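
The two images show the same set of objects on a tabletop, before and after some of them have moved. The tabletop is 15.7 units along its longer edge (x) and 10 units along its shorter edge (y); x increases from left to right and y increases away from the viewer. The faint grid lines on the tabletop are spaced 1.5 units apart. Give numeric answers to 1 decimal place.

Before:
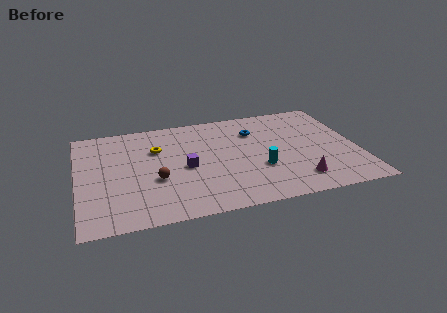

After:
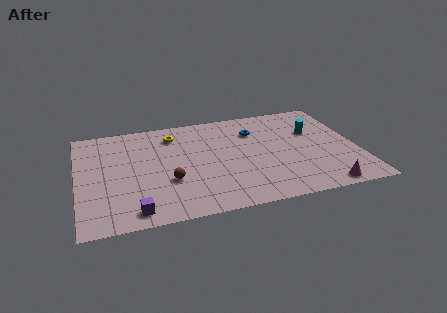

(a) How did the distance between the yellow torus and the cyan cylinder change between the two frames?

+1.5

The distance was about 6.5 in the first image and 8.0 in the second, so they moved 1.5 units further apart.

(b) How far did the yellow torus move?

1.6

The yellow torus moved from about (4.5, 6.8) to (5.5, 8.0), a distance of √(1.0² + 1.2²) ≈ 1.6.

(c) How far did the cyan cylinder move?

4.5

The cyan cylinder moved from about (10.1, 3.5) to (13.4, 6.5), a distance of √(3.3² + 3.0²) ≈ 4.5.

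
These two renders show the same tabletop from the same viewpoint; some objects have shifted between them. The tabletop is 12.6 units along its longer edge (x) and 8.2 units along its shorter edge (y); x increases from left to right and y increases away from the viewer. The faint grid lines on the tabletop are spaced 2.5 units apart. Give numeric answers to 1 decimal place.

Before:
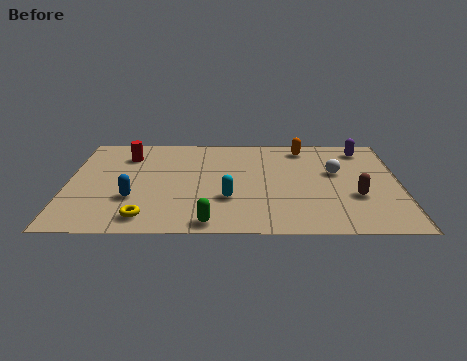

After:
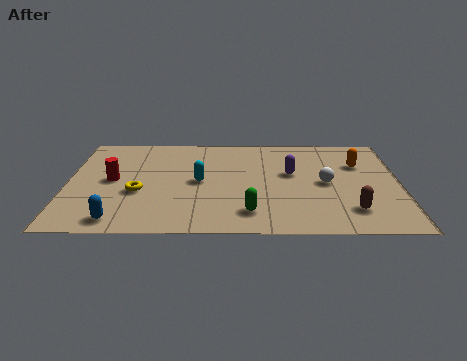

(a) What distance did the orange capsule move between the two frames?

2.5

From (9.0, 7.0) to (11.1, 5.6), the orange capsule covered √(2.1² + 1.4²) ≈ 2.5 units.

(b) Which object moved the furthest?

the purple capsule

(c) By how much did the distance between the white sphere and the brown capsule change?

+0.3

Before: roughly 2.1 units apart; after: 2.4. That's 0.3 units further apart.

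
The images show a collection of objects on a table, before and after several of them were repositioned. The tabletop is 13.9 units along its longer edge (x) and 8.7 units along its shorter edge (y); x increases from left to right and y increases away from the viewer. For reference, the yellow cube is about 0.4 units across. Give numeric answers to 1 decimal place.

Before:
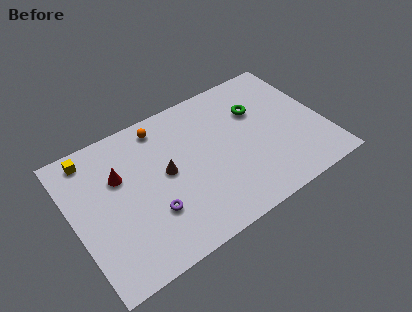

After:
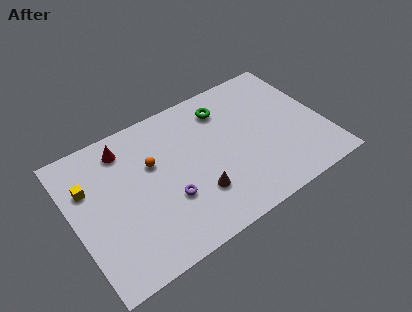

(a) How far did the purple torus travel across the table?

1.0

The purple torus moved from about (4.0, 2.7) to (5.0, 3.0), a distance of √(1.0² + 0.3²) ≈ 1.0.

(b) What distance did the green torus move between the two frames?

2.0

The green torus moved from about (10.5, 5.9) to (8.8, 6.9), a distance of √(1.7² + 1.0²) ≈ 2.0.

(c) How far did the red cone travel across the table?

1.6

The red cone moved from about (2.7, 5.7) to (3.2, 7.2), a distance of √(0.5² + 1.5²) ≈ 1.6.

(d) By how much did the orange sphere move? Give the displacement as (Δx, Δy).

(-0.8, -2.0)

From the two frames, the orange sphere sits at roughly (5.3, 7.5) before and (4.5, 5.5) after.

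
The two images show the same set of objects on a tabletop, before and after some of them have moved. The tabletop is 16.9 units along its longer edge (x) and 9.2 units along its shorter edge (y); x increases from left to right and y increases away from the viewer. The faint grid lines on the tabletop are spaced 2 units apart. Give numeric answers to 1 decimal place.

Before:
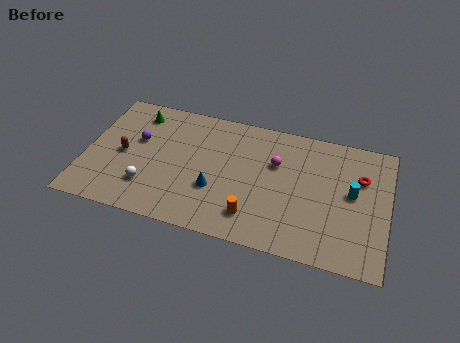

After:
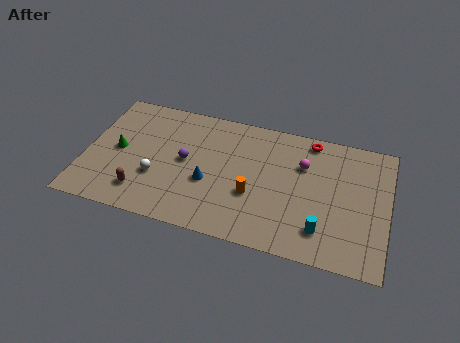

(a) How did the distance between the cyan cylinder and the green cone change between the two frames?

-0.7

Before: roughly 12.6 units apart; after: 11.9. That's 0.7 units closer together.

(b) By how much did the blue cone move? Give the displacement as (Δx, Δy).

(-0.4, 0.4)

The blue cone started near (7.4, 3.2) and ended near (7.0, 3.6).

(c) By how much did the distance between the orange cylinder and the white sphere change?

-0.5

They were about 5.9 units apart before and 5.4 after — 0.5 units closer together.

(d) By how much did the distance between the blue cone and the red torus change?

-1.4

Before: roughly 8.5 units apart; after: 7.1. That's 1.4 units closer together.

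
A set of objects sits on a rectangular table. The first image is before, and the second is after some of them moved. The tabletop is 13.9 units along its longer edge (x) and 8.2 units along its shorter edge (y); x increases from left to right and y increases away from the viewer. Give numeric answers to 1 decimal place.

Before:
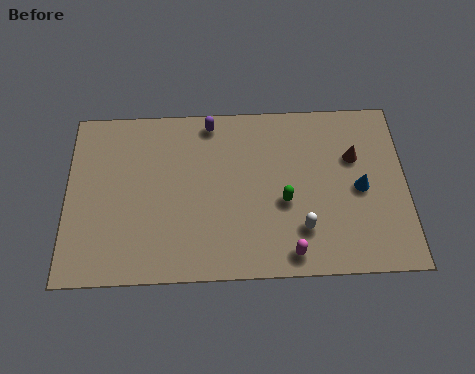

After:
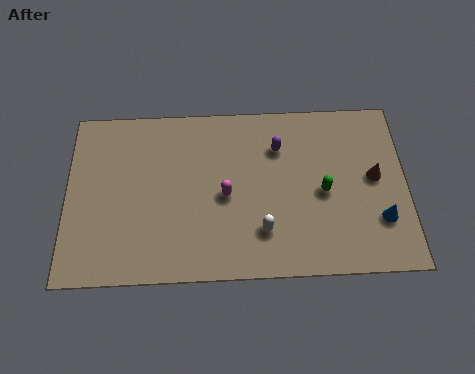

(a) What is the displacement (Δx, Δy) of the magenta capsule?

(-2.6, 2.8)

The magenta capsule was at about (9.1, 1.0) and moved to about (6.5, 3.8).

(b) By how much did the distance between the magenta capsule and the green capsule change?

+1.6

The distance was about 2.4 in the first image and 4.0 in the second, so they moved 1.6 units further apart.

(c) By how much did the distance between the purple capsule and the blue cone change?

-1.5

They were about 7.0 units apart before and 5.5 after — 1.5 units closer together.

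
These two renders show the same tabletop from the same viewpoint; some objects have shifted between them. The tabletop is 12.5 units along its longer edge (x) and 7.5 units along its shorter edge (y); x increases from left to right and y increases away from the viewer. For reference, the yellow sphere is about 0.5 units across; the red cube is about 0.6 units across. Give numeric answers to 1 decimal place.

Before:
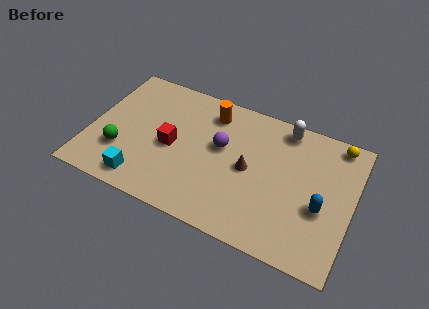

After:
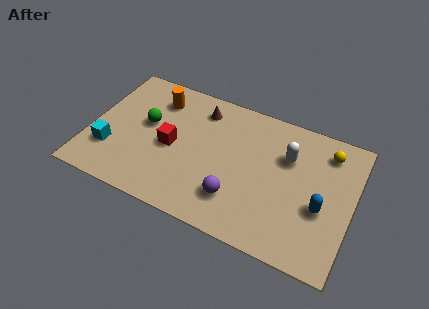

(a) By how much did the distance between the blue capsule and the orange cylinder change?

+2.3

Before: roughly 6.4 units apart; after: 8.7. That's 2.3 units further apart.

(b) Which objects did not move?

the blue capsule and the red cube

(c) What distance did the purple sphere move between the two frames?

2.7

The purple sphere was near (6.2, 4.4) before and (7.2, 1.9) after, so it travelled √(1.0² + 2.5²) ≈ 2.7 units.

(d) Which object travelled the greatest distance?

the brown cone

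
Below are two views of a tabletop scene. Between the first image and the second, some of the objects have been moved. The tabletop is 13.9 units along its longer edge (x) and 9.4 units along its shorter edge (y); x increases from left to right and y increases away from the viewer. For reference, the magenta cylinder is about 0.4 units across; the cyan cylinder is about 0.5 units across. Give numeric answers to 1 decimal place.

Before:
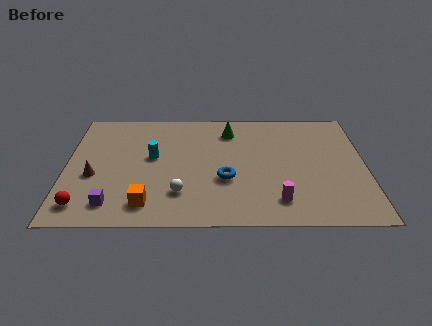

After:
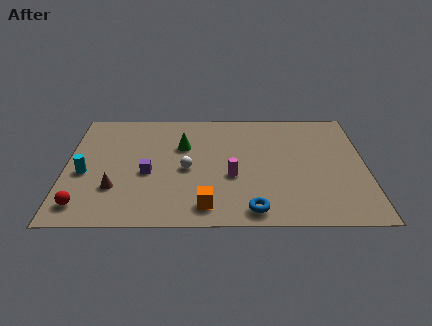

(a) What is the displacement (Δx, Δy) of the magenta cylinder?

(-2.1, 1.9)

The magenta cylinder started near (9.8, 1.8) and ended near (7.7, 3.7).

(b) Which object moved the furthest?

the cyan cylinder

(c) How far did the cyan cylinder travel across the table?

3.4

The cyan cylinder was near (4.0, 5.3) before and (0.9, 4.0) after, so it travelled √(3.1² + 1.3²) ≈ 3.4 units.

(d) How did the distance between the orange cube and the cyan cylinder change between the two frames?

+2.5

The distance was about 3.7 in the first image and 6.2 in the second, so they moved 2.5 units further apart.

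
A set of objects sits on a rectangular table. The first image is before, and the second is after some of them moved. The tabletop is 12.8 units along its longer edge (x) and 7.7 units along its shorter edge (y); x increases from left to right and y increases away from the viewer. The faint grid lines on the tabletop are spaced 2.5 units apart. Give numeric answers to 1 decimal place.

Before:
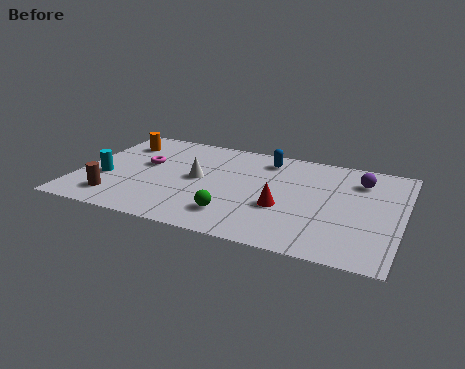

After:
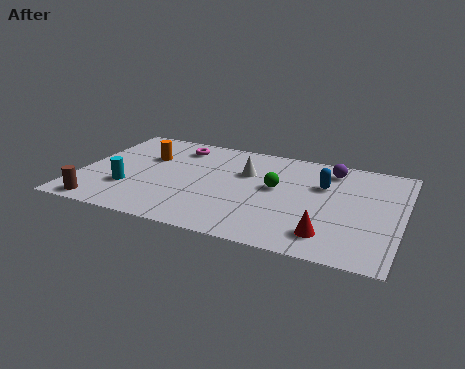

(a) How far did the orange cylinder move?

1.4

The orange cylinder moved from about (1.3, 5.9) to (2.5, 5.1), a distance of √(1.2² + 0.8²) ≈ 1.4.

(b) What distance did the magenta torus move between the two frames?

2.1

From (2.5, 4.5) to (3.6, 6.3), the magenta torus covered √(1.1² + 1.8²) ≈ 2.1 units.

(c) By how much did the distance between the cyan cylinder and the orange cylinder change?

-0.3

The distance was about 3.0 in the first image and 2.7 in the second, so they moved 0.3 units closer together.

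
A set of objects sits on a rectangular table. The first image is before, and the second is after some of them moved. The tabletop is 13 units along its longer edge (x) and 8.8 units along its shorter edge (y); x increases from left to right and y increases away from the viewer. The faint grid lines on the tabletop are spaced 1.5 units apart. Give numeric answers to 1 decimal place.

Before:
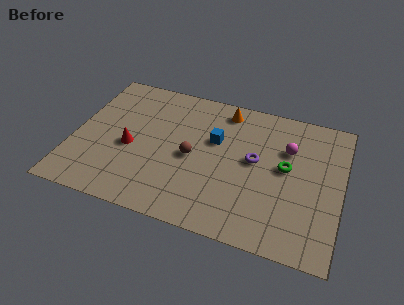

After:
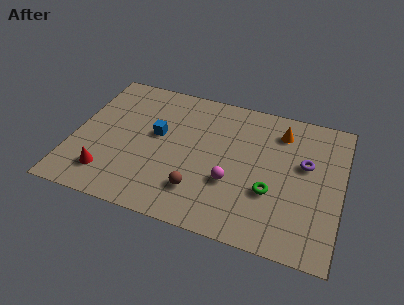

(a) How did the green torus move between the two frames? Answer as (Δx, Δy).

(-0.6, -1.7)

From the two frames, the green torus sits at roughly (10.3, 4.8) before and (9.7, 3.1) after.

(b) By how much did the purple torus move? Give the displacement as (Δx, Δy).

(2.4, 0.5)

The purple torus started near (8.8, 4.8) and ended near (11.2, 5.3).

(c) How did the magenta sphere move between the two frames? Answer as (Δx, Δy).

(-2.5, -2.9)

The magenta sphere started near (10.3, 6.0) and ended near (7.8, 3.1).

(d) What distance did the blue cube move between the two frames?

2.8

From (6.8, 5.5) to (4.0, 5.0), the blue cube covered √(2.8² + 0.5²) ≈ 2.8 units.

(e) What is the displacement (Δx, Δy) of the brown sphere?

(0.5, -2.0)

From the two frames, the brown sphere sits at roughly (5.8, 4.1) before and (6.3, 2.1) after.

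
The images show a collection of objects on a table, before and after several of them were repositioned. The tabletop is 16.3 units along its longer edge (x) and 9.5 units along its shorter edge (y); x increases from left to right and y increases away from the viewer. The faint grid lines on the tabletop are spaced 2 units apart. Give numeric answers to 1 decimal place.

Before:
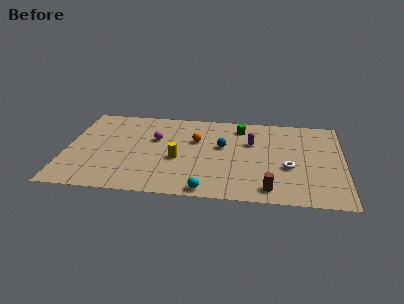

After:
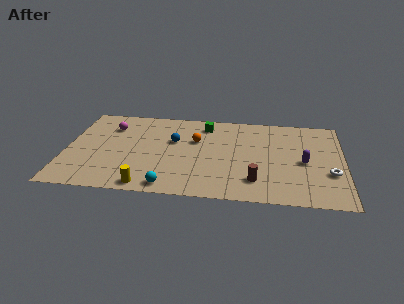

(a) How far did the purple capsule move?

3.6

The purple capsule was near (10.9, 6.2) before and (14.0, 4.4) after, so it travelled √(3.1² + 1.8²) ≈ 3.6 units.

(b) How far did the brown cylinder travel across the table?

1.1

The brown cylinder moved from about (12.0, 1.3) to (11.2, 2.1), a distance of √(0.8² + 0.8²) ≈ 1.1.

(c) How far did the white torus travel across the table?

2.4

The white torus moved from about (13.1, 3.7) to (15.5, 3.3), a distance of √(2.4² + 0.4²) ≈ 2.4.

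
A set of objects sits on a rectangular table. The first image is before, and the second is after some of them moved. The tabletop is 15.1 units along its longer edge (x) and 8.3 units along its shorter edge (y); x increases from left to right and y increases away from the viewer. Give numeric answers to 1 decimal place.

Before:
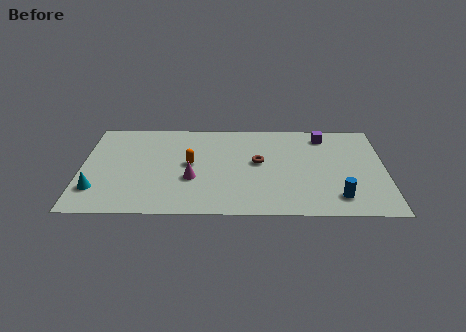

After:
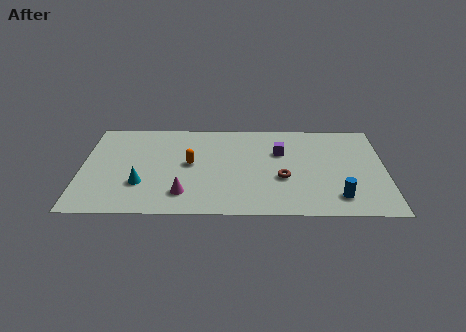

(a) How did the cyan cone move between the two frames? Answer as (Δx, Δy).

(2.2, 0.5)

The cyan cone started near (0.8, 2.1) and ended near (3.0, 2.6).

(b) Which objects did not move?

the blue cylinder and the orange capsule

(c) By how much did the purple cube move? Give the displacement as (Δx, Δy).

(-2.2, -1.5)

From the two frames, the purple cube sits at roughly (12.1, 7.0) before and (9.9, 5.5) after.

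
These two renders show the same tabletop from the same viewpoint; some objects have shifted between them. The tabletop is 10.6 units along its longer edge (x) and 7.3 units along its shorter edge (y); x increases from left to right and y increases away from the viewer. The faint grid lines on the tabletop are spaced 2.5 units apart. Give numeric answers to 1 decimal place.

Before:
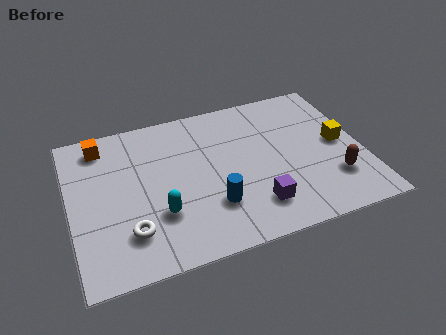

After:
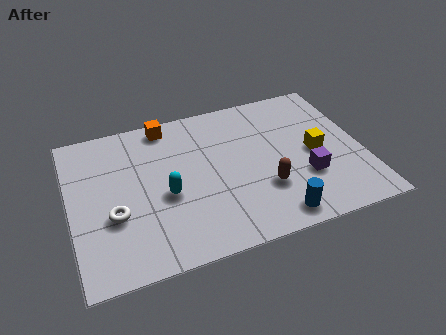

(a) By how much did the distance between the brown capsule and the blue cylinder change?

-3.0

They were about 4.4 units apart before and 1.4 after — 3.0 units closer together.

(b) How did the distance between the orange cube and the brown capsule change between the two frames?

-3.8

The distance was about 9.1 in the first image and 5.3 in the second, so they moved 3.8 units closer together.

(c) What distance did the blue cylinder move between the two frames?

2.4

The blue cylinder was near (5.0, 2.1) before and (7.1, 0.9) after, so it travelled √(2.1² + 1.2²) ≈ 2.4 units.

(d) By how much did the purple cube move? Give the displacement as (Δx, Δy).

(1.9, 0.8)

The purple cube was at about (6.5, 1.6) and moved to about (8.4, 2.4).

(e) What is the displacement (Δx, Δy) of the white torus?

(-0.5, 0.9)

The white torus was at about (2.0, 1.8) and moved to about (1.5, 2.7).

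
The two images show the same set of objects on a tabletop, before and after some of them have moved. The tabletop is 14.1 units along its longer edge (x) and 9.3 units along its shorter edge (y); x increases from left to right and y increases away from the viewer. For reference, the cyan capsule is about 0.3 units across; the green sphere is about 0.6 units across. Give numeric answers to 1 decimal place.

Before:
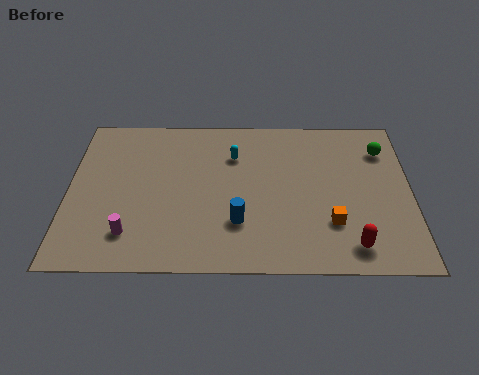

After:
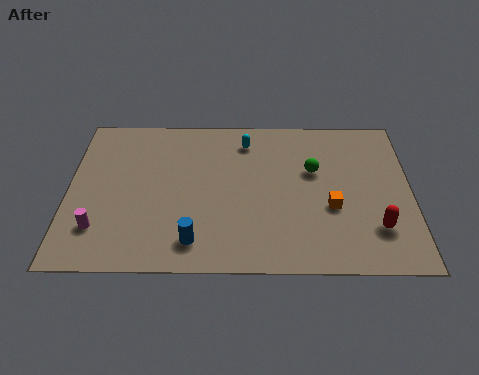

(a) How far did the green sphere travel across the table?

3.2

The green sphere moved from about (13.0, 7.1) to (10.1, 5.8), a distance of √(2.9² + 1.3²) ≈ 3.2.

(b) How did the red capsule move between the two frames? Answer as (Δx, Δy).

(1.0, 1.0)

The red capsule started near (11.6, 1.4) and ended near (12.6, 2.4).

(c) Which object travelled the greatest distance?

the green sphere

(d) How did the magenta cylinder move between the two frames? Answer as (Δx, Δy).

(-1.3, 0.3)

The magenta cylinder was at about (2.6, 2.0) and moved to about (1.3, 2.3).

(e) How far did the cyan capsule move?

1.0

From (6.8, 6.7) to (7.3, 7.6), the cyan capsule covered √(0.5² + 0.9²) ≈ 1.0 units.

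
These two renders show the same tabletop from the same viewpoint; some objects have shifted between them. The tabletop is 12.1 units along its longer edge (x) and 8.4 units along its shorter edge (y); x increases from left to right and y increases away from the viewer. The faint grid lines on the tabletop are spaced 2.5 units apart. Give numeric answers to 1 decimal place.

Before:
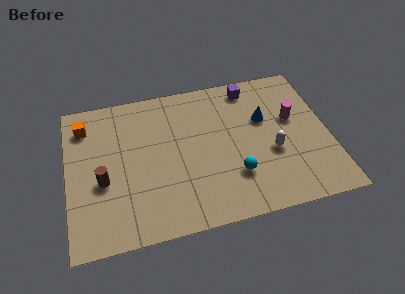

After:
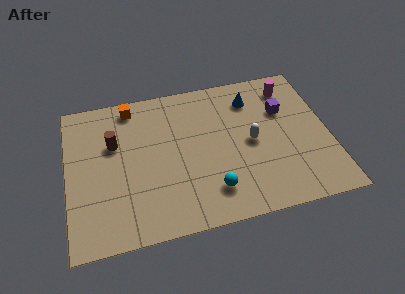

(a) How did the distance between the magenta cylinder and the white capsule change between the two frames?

+1.4

Before: roughly 2.0 units apart; after: 3.4. That's 1.4 units further apart.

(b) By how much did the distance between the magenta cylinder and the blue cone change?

+0.5

Before: roughly 1.3 units apart; after: 1.8. That's 0.5 units further apart.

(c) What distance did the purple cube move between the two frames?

2.2

The purple cube moved from about (8.7, 7.3) to (10.1, 5.6), a distance of √(1.4² + 1.7²) ≈ 2.2.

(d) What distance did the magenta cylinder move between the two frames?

1.9

From (10.5, 5.0) to (10.5, 6.9), the magenta cylinder covered √(0.0² + 1.9²) ≈ 1.9 units.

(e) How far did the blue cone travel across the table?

1.4

The blue cone moved from about (9.2, 5.3) to (8.7, 6.6), a distance of √(0.5² + 1.3²) ≈ 1.4.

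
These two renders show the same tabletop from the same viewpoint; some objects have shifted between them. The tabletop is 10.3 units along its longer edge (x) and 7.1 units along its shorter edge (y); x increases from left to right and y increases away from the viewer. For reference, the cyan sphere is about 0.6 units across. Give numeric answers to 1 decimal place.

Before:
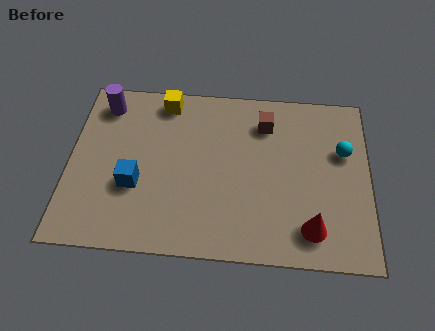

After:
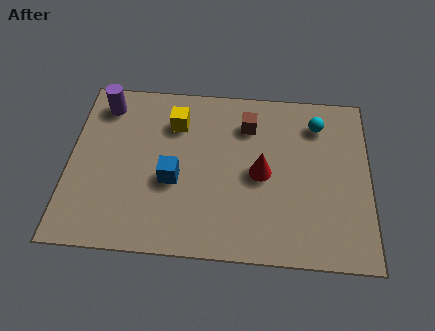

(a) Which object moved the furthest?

the red cone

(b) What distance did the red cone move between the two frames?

2.7

The red cone was near (8.3, 1.3) before and (6.6, 3.4) after, so it travelled √(1.7² + 2.1²) ≈ 2.7 units.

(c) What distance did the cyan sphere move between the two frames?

1.4

The cyan sphere moved from about (9.4, 4.5) to (8.5, 5.6), a distance of √(0.9² + 1.1²) ≈ 1.4.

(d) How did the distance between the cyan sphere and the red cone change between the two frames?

-0.5

The distance was about 3.4 in the first image and 2.9 in the second, so they moved 0.5 units closer together.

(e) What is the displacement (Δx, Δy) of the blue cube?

(1.3, 0.3)

From the two frames, the blue cube sits at roughly (2.3, 2.6) before and (3.6, 2.9) after.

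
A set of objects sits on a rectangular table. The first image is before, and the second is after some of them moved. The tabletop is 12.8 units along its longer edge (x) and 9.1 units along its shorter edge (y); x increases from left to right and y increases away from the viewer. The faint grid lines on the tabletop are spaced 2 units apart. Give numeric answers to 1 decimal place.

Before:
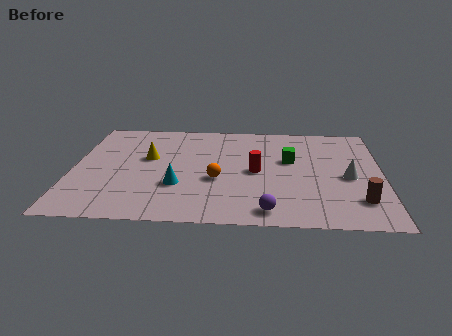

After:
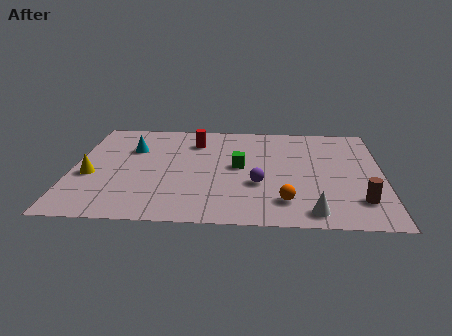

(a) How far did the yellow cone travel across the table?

2.9

The yellow cone moved from about (3.1, 5.4) to (0.8, 3.7), a distance of √(2.3² + 1.7²) ≈ 2.9.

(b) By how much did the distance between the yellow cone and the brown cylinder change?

+1.8

The distance was about 9.3 in the first image and 11.1 in the second, so they moved 1.8 units further apart.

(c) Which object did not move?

the brown cylinder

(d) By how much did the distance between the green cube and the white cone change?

+2.0

The distance was about 2.8 in the first image and 4.8 in the second, so they moved 2.0 units further apart.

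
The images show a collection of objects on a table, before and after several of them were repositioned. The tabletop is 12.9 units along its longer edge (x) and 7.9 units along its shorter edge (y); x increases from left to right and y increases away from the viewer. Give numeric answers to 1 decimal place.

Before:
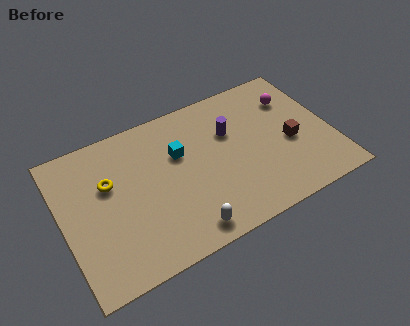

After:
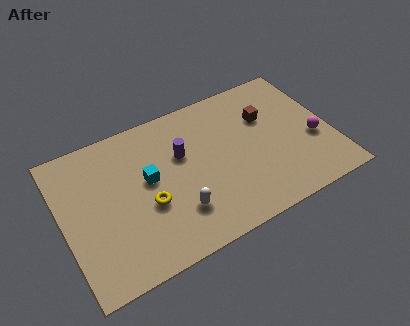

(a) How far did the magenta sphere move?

2.8

From (11.4, 5.8) to (12.0, 3.1), the magenta sphere covered √(0.6² + 2.7²) ≈ 2.8 units.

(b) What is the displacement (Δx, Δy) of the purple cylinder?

(-2.4, -0.2)

From the two frames, the purple cylinder sits at roughly (8.2, 5.2) before and (5.8, 5.0) after.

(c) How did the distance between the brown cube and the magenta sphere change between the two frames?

+0.5

The distance was about 2.5 in the first image and 3.0 in the second, so they moved 0.5 units further apart.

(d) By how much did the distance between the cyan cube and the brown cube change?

+0.5

The distance was about 5.5 in the first image and 6.0 in the second, so they moved 0.5 units further apart.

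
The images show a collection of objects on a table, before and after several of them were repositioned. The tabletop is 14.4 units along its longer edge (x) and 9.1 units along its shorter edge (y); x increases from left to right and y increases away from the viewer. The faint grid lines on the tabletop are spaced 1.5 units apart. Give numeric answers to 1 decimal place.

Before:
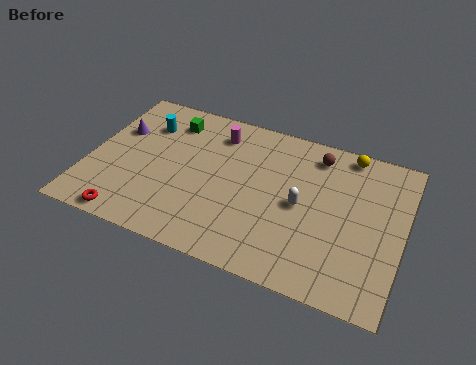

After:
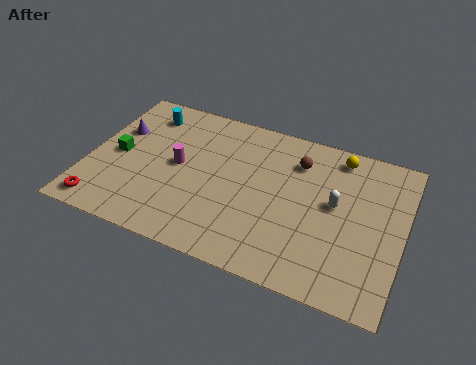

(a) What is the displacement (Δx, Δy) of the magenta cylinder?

(-1.5, -2.6)

The magenta cylinder started near (5.6, 7.3) and ended near (4.1, 4.7).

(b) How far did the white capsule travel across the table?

1.6

The white capsule moved from about (9.8, 4.4) to (11.3, 5.0), a distance of √(1.5² + 0.6²) ≈ 1.6.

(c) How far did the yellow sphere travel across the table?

0.5

The yellow sphere moved from about (11.6, 8.2) to (11.2, 7.9), a distance of √(0.4² + 0.3²) ≈ 0.5.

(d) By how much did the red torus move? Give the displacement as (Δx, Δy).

(-1.3, 0.3)

The red torus started near (2.3, 0.8) and ended near (1.0, 1.1).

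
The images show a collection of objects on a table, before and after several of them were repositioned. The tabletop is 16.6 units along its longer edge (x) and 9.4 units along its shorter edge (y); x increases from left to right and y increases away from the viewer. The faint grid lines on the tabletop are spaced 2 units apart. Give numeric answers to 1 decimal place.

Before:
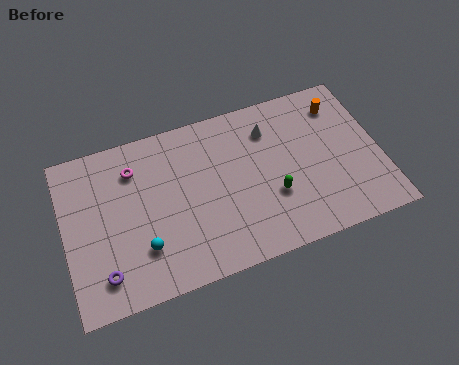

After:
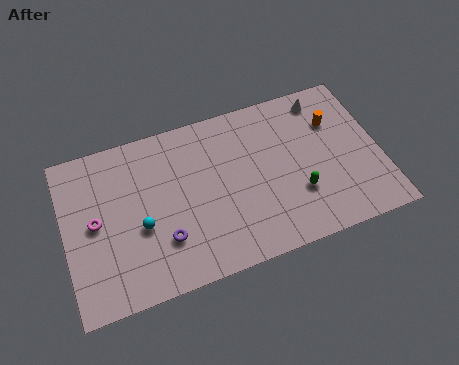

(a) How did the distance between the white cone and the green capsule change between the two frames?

+1.5

Before: roughly 3.9 units apart; after: 5.4. That's 1.5 units further apart.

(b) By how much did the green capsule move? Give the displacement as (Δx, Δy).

(1.3, -0.3)

The green capsule was at about (10.8, 3.3) and moved to about (12.1, 3.0).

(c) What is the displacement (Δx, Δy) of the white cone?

(3.0, 0.9)

The white cone started near (11.0, 7.2) and ended near (14.0, 8.1).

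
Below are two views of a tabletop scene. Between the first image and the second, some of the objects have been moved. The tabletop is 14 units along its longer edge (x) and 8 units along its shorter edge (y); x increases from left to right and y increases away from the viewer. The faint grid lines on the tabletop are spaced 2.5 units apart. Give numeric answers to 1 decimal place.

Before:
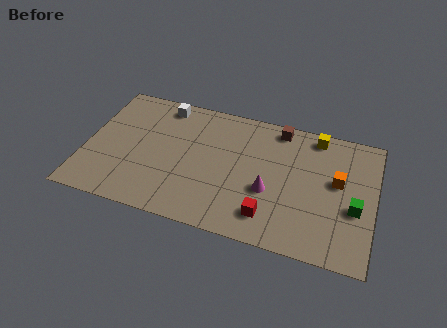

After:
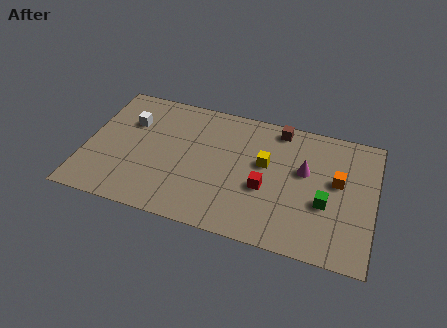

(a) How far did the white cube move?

2.1

The white cube moved from about (3.5, 7.0) to (2.0, 5.5), a distance of √(1.5² + 1.5²) ≈ 2.1.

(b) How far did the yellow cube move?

3.3

From (11.0, 7.1) to (8.7, 4.7), the yellow cube covered √(2.3² + 2.4²) ≈ 3.3 units.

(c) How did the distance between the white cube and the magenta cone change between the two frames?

+1.9

Before: roughly 6.7 units apart; after: 8.6. That's 1.9 units further apart.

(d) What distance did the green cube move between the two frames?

1.4

The green cube moved from about (13.1, 3.2) to (11.7, 3.1), a distance of √(1.4² + 0.1²) ≈ 1.4.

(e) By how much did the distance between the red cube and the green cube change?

-1.4

Before: roughly 4.3 units apart; after: 2.9. That's 1.4 units closer together.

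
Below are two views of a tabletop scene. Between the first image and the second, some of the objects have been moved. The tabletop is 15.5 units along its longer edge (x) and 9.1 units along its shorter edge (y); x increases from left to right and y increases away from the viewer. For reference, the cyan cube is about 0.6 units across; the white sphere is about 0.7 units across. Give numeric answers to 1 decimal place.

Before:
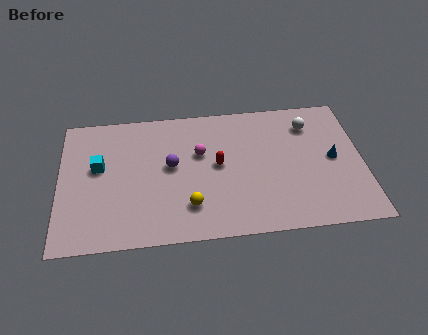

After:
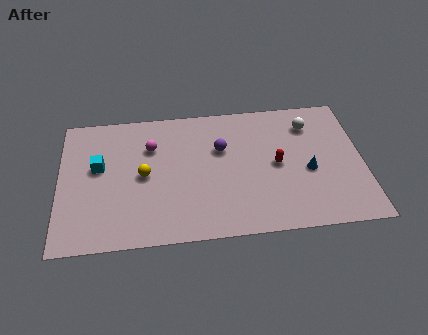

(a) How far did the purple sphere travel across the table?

2.8

From (5.7, 5.0) to (8.3, 5.9), the purple sphere covered √(2.6² + 0.9²) ≈ 2.8 units.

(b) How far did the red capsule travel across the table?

3.0

The red capsule was near (8.1, 4.8) before and (11.1, 4.5) after, so it travelled √(3.0² + 0.3²) ≈ 3.0 units.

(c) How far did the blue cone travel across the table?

1.5

The blue cone moved from about (14.0, 4.6) to (12.7, 3.9), a distance of √(1.3² + 0.7²) ≈ 1.5.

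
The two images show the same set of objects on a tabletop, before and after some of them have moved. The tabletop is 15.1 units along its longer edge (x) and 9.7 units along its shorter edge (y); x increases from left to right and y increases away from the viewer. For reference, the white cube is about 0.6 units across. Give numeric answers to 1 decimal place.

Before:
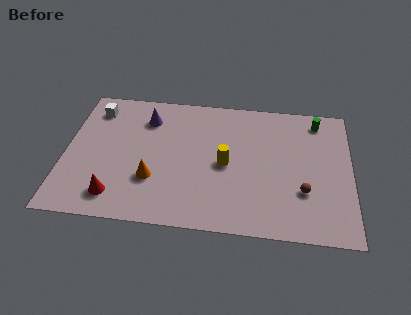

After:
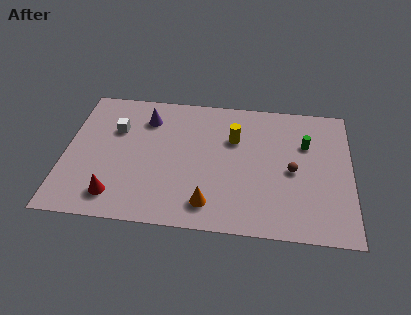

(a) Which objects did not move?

the purple cone and the red cone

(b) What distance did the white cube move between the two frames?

1.8

From (1.4, 7.9) to (2.6, 6.5), the white cube covered √(1.2² + 1.4²) ≈ 1.8 units.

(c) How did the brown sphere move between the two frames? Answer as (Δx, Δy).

(-0.6, 1.4)

The brown sphere was at about (12.6, 3.1) and moved to about (12.0, 4.5).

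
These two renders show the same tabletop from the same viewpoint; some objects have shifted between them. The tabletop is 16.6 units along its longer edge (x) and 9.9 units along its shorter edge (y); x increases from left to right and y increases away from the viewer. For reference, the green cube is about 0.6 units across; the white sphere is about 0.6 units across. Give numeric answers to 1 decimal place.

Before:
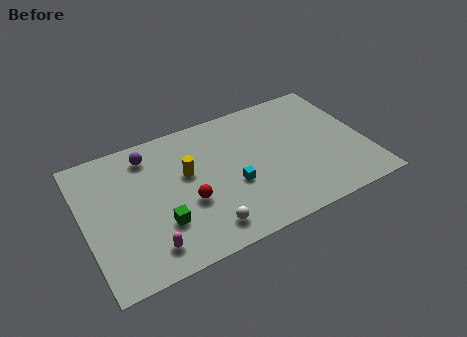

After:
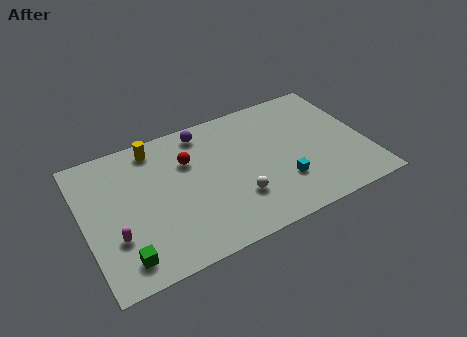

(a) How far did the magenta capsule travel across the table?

2.3

The magenta capsule moved from about (3.3, 1.7) to (1.6, 3.2), a distance of √(1.7² + 1.5²) ≈ 2.3.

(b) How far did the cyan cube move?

3.0

The cyan cube moved from about (8.6, 3.9) to (11.4, 2.9), a distance of √(2.8² + 1.0²) ≈ 3.0.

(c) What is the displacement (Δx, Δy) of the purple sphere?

(3.3, 0.4)

The purple sphere was at about (4.1, 8.2) and moved to about (7.4, 8.6).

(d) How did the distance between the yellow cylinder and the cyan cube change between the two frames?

+5.7

The distance was about 3.2 in the first image and 8.9 in the second, so they moved 5.7 units further apart.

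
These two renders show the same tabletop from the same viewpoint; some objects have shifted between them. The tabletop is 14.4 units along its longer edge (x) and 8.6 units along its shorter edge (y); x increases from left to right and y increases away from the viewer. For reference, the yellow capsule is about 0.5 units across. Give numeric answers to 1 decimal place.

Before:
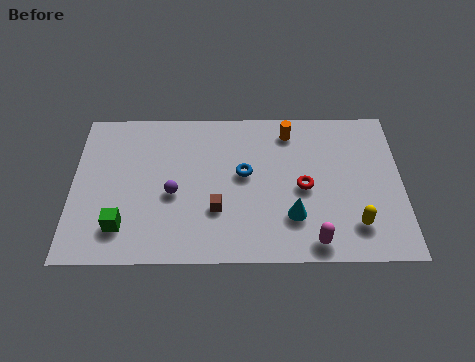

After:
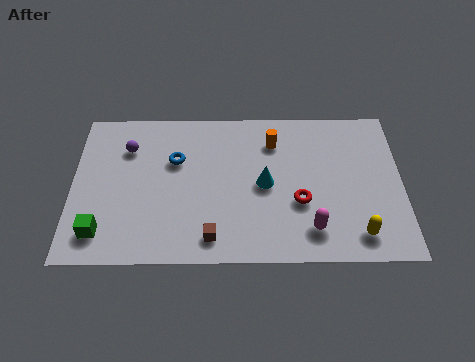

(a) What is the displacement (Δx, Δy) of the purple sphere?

(-2.0, 2.6)

The purple sphere was at about (4.4, 3.7) and moved to about (2.4, 6.3).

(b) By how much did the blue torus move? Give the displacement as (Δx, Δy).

(-3.0, 0.8)

From the two frames, the blue torus sits at roughly (7.5, 4.8) before and (4.5, 5.6) after.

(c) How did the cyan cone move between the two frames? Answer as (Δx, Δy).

(-1.2, 1.8)

The cyan cone started near (9.6, 2.4) and ended near (8.4, 4.2).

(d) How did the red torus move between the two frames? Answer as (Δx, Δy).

(-0.2, -0.8)

The red torus started near (10.1, 4.0) and ended near (9.9, 3.2).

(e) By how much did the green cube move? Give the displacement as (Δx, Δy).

(-0.9, -0.3)

From the two frames, the green cube sits at roughly (2.2, 1.9) before and (1.3, 1.6) after.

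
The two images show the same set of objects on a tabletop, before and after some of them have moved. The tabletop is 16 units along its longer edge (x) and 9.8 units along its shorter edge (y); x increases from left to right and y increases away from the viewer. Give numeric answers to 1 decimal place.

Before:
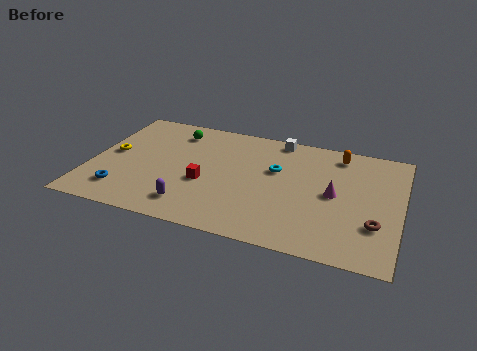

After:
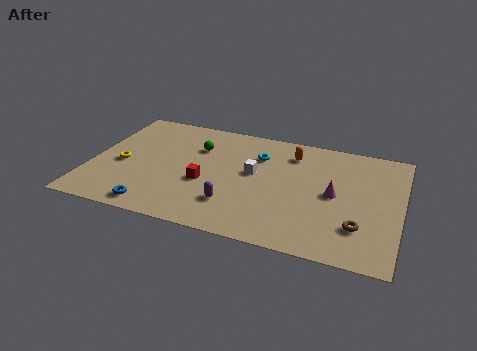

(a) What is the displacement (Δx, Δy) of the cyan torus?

(-1.0, 1.0)

The cyan torus was at about (9.5, 6.1) and moved to about (8.5, 7.1).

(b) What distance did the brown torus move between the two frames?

0.9

From (14.8, 3.0) to (14.0, 2.6), the brown torus covered √(0.8² + 0.4²) ≈ 0.9 units.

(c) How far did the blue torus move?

2.0

The blue torus was near (1.9, 2.0) before and (3.7, 1.1) after, so it travelled √(1.8² + 0.9²) ≈ 2.0 units.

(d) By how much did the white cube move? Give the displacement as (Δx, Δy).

(-1.0, -3.4)

The white cube started near (9.4, 8.9) and ended near (8.4, 5.5).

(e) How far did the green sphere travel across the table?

1.7

From (4.0, 8.0) to (5.3, 6.9), the green sphere covered √(1.3² + 1.1²) ≈ 1.7 units.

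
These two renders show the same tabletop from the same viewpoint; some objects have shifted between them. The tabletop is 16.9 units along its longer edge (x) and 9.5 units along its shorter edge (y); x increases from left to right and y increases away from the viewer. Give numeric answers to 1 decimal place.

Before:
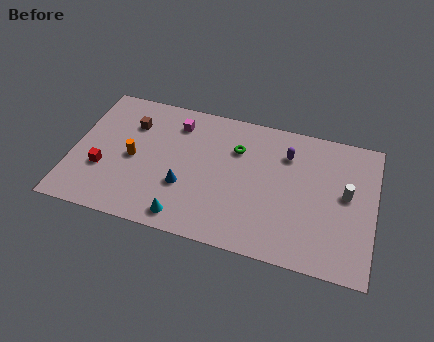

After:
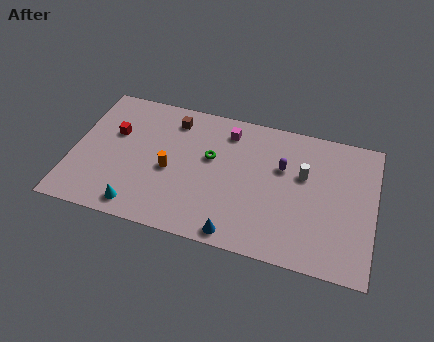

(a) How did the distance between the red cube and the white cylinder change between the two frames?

-2.9

The distance was about 13.6 in the first image and 10.7 in the second, so they moved 2.9 units closer together.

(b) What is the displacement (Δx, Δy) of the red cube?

(0.4, 2.7)

The red cube was at about (1.8, 3.3) and moved to about (2.2, 6.0).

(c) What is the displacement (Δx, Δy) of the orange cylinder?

(2.1, -0.3)

The orange cylinder was at about (3.4, 4.5) and moved to about (5.5, 4.2).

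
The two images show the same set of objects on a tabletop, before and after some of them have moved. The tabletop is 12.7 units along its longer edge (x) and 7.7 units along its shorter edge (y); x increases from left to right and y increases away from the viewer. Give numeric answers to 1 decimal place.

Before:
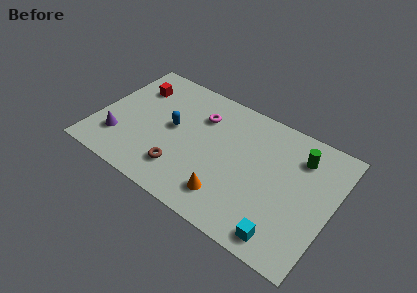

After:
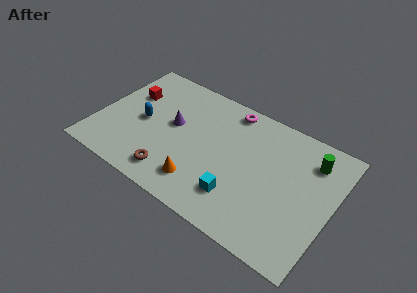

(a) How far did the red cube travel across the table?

0.6

The red cube was near (1.6, 5.7) before and (1.4, 5.1) after, so it travelled √(0.2² + 0.6²) ≈ 0.6 units.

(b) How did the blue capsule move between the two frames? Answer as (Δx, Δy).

(-1.6, -0.4)

From the two frames, the blue capsule sits at roughly (4.0, 4.1) before and (2.4, 3.7) after.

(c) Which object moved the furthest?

the purple cone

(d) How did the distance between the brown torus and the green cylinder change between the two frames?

+1.2

The distance was about 7.1 in the first image and 8.3 in the second, so they moved 1.2 units further apart.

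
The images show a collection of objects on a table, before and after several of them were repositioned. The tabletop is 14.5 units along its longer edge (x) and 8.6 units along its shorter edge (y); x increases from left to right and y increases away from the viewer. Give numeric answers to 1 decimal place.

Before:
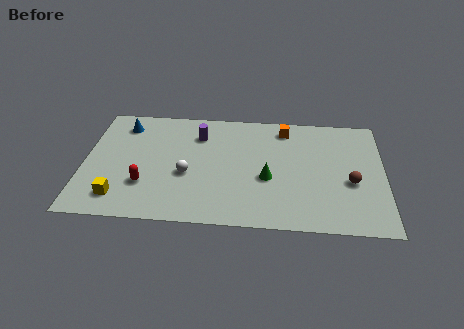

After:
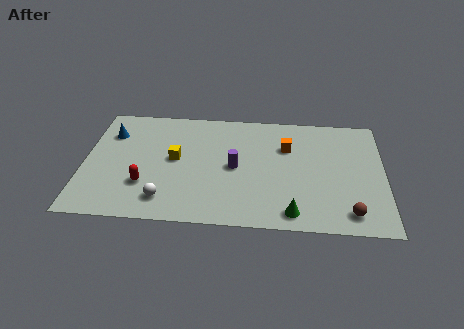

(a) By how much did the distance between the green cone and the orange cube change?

+0.9

They were about 3.9 units apart before and 4.8 after — 0.9 units further apart.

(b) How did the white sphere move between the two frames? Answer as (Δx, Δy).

(-1.0, -1.9)

From the two frames, the white sphere sits at roughly (5.0, 3.5) before and (4.0, 1.6) after.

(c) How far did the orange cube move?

1.4

The orange cube was near (9.7, 7.3) before and (9.8, 5.9) after, so it travelled √(0.1² + 1.4²) ≈ 1.4 units.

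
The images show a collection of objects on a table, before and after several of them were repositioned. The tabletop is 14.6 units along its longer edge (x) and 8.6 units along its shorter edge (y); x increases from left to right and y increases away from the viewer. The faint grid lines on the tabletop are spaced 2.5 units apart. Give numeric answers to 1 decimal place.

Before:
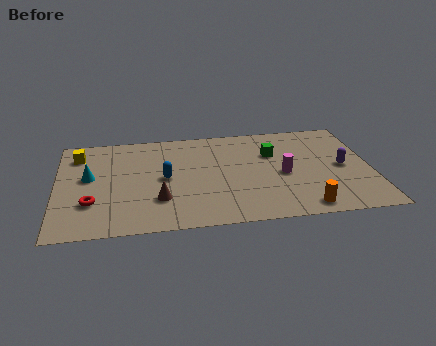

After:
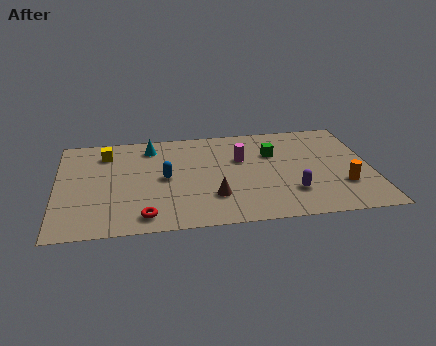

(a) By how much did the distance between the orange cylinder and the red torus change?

-0.5

Before: roughly 9.8 units apart; after: 9.3. That's 0.5 units closer together.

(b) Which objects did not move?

the green cube and the blue capsule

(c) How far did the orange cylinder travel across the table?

2.5

From (11.3, 1.0) to (13.2, 2.6), the orange cylinder covered √(1.9² + 1.6²) ≈ 2.5 units.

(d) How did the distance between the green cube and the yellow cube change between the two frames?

-1.3

Before: roughly 9.2 units apart; after: 7.9. That's 1.3 units closer together.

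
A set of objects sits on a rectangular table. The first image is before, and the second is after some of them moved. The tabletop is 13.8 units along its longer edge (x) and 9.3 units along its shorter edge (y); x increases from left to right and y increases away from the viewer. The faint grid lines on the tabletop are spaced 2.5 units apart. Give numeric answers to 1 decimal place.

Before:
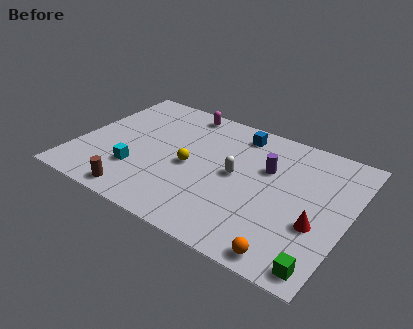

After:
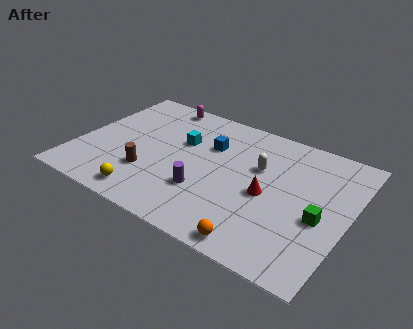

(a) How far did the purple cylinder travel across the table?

4.1

The purple cylinder moved from about (9.5, 6.0) to (6.8, 2.9), a distance of √(2.7² + 3.1²) ≈ 4.1.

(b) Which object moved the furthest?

the purple cylinder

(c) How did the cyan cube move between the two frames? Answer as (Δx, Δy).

(1.8, 3.2)

The cyan cube was at about (3.3, 2.7) and moved to about (5.1, 5.9).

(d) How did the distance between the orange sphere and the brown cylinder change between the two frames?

-1.4

The distance was about 7.7 in the first image and 6.3 in the second, so they moved 1.4 units closer together.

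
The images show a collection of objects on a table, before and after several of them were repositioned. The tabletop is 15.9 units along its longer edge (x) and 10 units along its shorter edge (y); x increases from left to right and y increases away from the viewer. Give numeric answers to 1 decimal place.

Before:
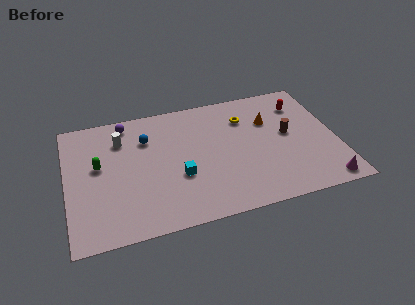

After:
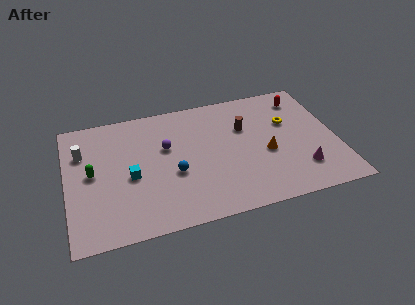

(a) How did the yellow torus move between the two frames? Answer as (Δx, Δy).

(2.5, -1.0)

From the two frames, the yellow torus sits at roughly (10.7, 7.4) before and (13.2, 6.4) after.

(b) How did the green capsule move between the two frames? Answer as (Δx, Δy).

(-0.4, -0.5)

From the two frames, the green capsule sits at roughly (1.9, 5.7) before and (1.5, 5.2) after.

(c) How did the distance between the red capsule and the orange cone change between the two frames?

+2.5

They were about 2.2 units apart before and 4.7 after — 2.5 units further apart.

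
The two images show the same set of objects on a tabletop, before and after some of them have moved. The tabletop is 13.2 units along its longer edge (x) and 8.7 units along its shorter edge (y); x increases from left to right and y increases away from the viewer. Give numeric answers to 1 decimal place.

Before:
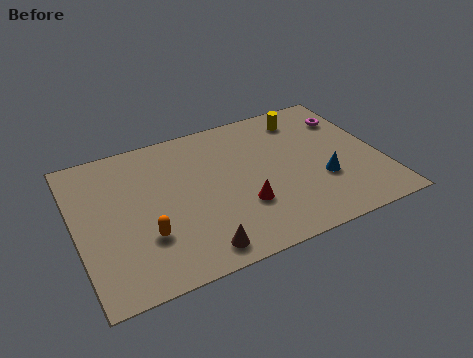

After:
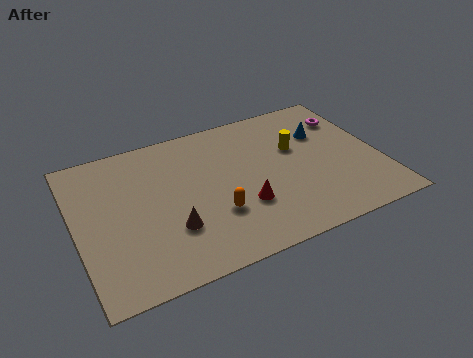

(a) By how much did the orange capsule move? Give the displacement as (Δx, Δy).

(3.0, 0.1)

The orange capsule started near (2.8, 2.7) and ended near (5.8, 2.8).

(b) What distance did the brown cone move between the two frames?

1.8

The brown cone moved from about (4.8, 1.1) to (3.9, 2.7), a distance of √(0.9² + 1.6²) ≈ 1.8.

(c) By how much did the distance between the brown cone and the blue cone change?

+1.8

Before: roughly 6.0 units apart; after: 7.8. That's 1.8 units further apart.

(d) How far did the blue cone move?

2.9

The blue cone was near (10.5, 3.0) before and (11.0, 5.9) after, so it travelled √(0.5² + 2.9²) ≈ 2.9 units.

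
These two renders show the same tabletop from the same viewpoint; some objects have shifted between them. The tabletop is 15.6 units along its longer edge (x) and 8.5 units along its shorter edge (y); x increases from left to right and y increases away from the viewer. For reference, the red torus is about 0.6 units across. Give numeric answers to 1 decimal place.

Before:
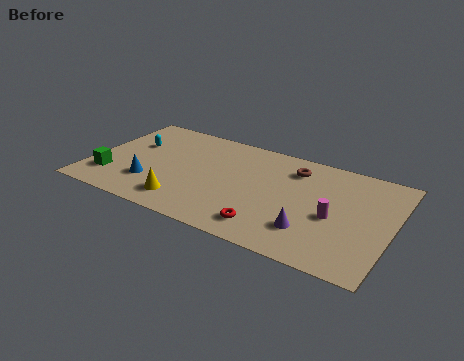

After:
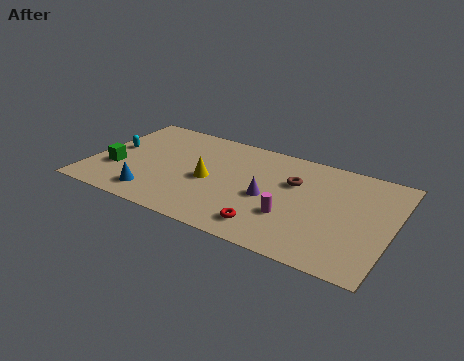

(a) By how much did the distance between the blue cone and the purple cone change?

-2.3

The distance was about 8.4 in the first image and 6.1 in the second, so they moved 2.3 units closer together.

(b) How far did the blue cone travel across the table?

0.9

The blue cone moved from about (3.3, 2.4) to (3.6, 1.5), a distance of √(0.3² + 0.9²) ≈ 0.9.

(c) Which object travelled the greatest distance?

the purple cone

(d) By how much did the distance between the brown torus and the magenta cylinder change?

-1.0

They were about 3.8 units apart before and 2.8 after — 1.0 units closer together.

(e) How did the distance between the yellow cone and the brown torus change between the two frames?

-2.7

Before: roughly 7.2 units apart; after: 4.5. That's 2.7 units closer together.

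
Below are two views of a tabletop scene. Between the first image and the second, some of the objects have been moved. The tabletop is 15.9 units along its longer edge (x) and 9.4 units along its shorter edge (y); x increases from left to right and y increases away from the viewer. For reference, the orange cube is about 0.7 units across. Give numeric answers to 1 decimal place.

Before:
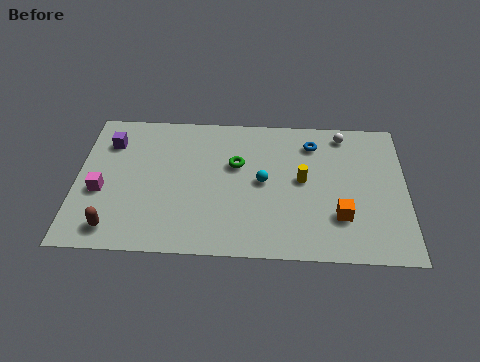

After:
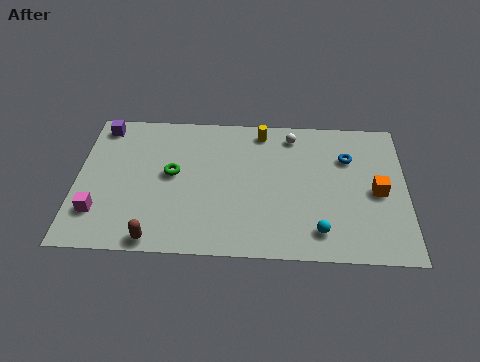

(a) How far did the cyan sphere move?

4.1

The cyan sphere moved from about (9.0, 4.8) to (11.7, 1.7), a distance of √(2.7² + 3.1²) ≈ 4.1.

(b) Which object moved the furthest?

the cyan sphere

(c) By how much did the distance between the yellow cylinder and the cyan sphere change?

+5.2

They were about 1.9 units apart before and 7.1 after — 5.2 units further apart.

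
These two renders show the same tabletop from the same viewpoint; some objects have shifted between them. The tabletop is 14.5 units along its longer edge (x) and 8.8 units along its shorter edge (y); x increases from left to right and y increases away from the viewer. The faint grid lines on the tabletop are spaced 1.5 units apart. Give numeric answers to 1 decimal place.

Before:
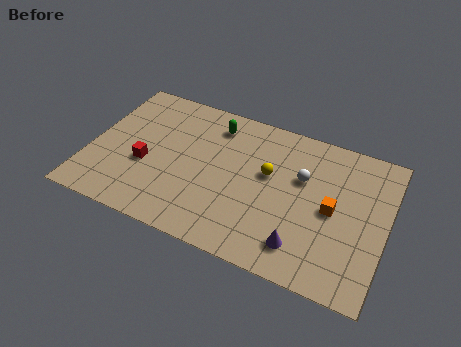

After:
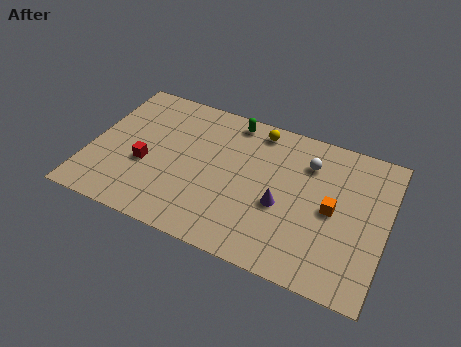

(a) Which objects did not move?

the red cube and the orange cube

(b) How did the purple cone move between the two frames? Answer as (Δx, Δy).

(-1.2, 1.9)

From the two frames, the purple cone sits at roughly (10.7, 1.7) before and (9.5, 3.6) after.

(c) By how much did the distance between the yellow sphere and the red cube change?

+0.5

The distance was about 6.1 in the first image and 6.6 in the second, so they moved 0.5 units further apart.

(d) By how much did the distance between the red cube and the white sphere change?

+0.5

The distance was about 7.8 in the first image and 8.3 in the second, so they moved 0.5 units further apart.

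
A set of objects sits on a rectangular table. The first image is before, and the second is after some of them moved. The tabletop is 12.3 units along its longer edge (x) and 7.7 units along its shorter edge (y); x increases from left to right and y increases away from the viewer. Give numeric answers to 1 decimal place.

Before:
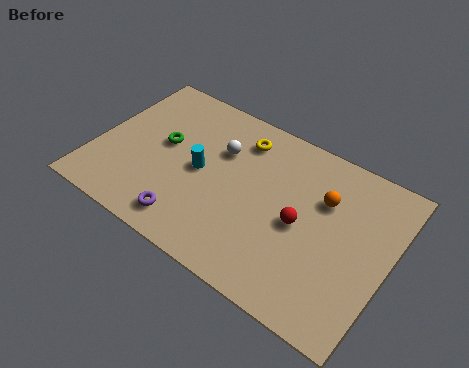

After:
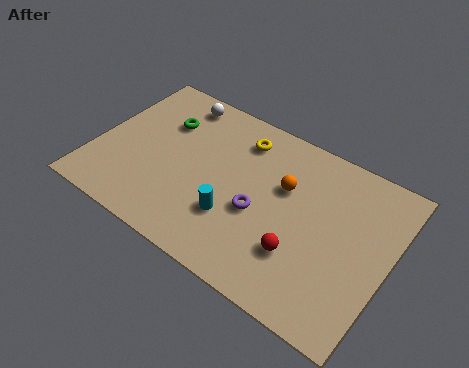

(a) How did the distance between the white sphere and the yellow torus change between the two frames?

+1.7

They were about 1.2 units apart before and 2.9 after — 1.7 units further apart.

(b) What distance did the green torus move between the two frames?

1.1

The green torus was near (2.7, 4.3) before and (2.5, 5.4) after, so it travelled √(0.2² + 1.1²) ≈ 1.1 units.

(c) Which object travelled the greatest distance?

the purple torus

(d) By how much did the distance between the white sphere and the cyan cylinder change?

+3.9

Before: roughly 1.5 units apart; after: 5.4. That's 3.9 units further apart.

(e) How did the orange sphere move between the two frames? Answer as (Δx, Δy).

(-1.6, -0.3)

The orange sphere was at about (9.4, 5.2) and moved to about (7.8, 4.9).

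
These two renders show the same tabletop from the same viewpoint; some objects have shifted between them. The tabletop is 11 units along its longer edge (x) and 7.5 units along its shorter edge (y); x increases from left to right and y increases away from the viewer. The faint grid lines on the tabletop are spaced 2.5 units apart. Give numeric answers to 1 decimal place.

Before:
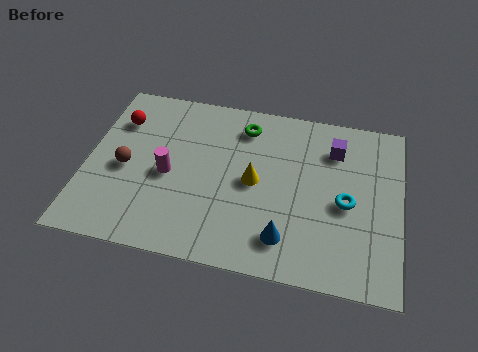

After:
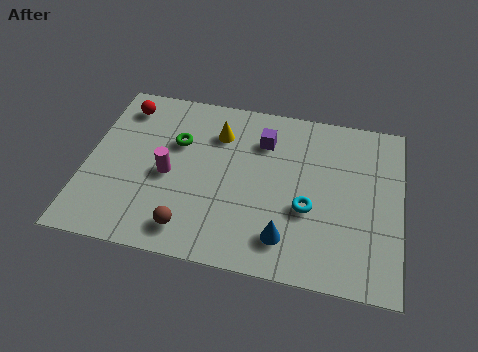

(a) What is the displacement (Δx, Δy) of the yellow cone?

(-1.4, 1.9)

From the two frames, the yellow cone sits at roughly (5.9, 3.7) before and (4.5, 5.6) after.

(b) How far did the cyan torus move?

1.4

The cyan torus moved from about (9.1, 3.4) to (7.8, 2.9), a distance of √(1.3² + 0.5²) ≈ 1.4.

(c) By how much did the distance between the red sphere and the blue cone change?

+0.3

They were about 7.3 units apart before and 7.6 after — 0.3 units further apart.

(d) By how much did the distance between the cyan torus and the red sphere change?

-0.9

The distance was about 8.4 in the first image and 7.5 in the second, so they moved 0.9 units closer together.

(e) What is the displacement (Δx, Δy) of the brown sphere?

(2.4, -2.2)

The brown sphere was at about (1.4, 3.4) and moved to about (3.8, 1.2).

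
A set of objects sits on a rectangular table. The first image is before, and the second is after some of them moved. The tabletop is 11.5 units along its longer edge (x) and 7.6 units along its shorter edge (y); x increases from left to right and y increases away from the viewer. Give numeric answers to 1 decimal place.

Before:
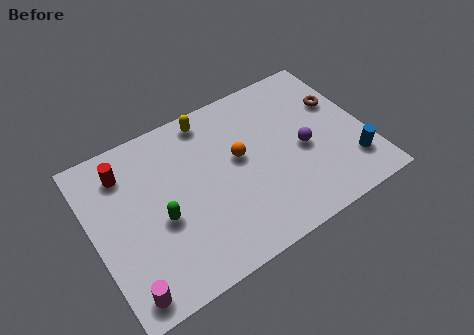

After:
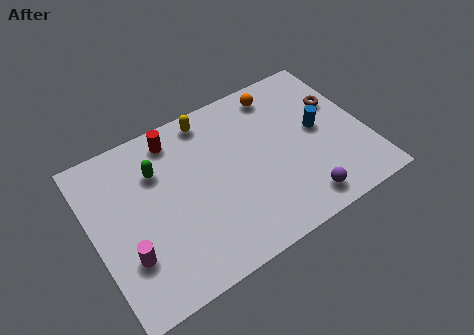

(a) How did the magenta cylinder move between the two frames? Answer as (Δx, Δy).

(0.3, 1.4)

The magenta cylinder started near (0.9, 0.9) and ended near (1.2, 2.3).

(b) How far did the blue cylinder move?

2.4

The blue cylinder moved from about (10.6, 1.8) to (9.6, 4.0), a distance of √(1.0² + 2.2²) ≈ 2.4.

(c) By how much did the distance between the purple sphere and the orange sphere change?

+2.6

Before: roughly 2.8 units apart; after: 5.4. That's 2.6 units further apart.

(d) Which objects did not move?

the brown torus and the yellow capsule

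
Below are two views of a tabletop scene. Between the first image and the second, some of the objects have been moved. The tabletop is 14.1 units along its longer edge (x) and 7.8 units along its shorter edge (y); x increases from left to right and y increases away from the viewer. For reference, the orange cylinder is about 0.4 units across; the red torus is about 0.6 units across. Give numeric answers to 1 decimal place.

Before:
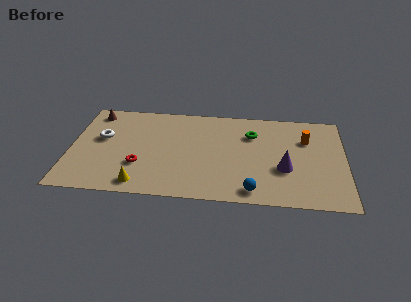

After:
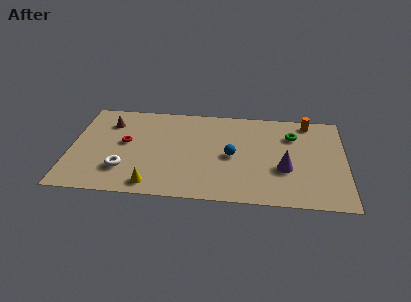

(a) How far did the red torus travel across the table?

2.0

The red torus moved from about (3.6, 2.5) to (2.8, 4.3), a distance of √(0.8² + 1.8²) ≈ 2.0.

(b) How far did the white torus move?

2.8

From (1.6, 4.6) to (2.8, 2.1), the white torus covered √(1.2² + 2.5²) ≈ 2.8 units.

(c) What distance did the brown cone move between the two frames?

1.1

The brown cone moved from about (1.1, 6.7) to (1.9, 5.9), a distance of √(0.8² + 0.8²) ≈ 1.1.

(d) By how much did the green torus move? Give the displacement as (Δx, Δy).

(2.1, 0.1)

The green torus started near (9.3, 5.6) and ended near (11.4, 5.7).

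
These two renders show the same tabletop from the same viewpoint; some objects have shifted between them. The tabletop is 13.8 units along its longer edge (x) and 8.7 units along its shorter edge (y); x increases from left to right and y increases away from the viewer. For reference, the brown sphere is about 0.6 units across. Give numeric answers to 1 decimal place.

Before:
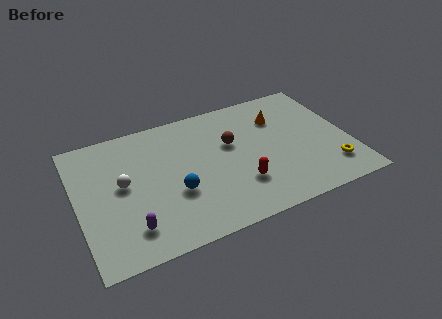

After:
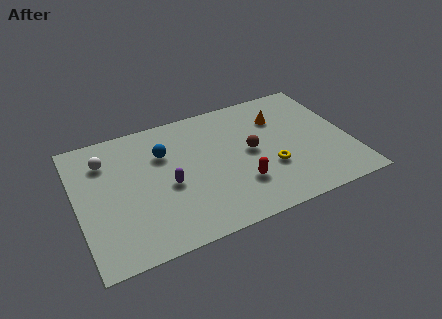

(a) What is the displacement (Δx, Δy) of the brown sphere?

(0.9, -0.9)

The brown sphere started near (7.9, 5.4) and ended near (8.8, 4.5).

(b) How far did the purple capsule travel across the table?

2.9

The purple capsule was near (2.4, 1.8) before and (4.5, 3.8) after, so it travelled √(2.1² + 2.0²) ≈ 2.9 units.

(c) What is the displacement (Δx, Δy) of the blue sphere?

(-0.3, 2.8)

From the two frames, the blue sphere sits at roughly (4.8, 3.2) before and (4.5, 6.0) after.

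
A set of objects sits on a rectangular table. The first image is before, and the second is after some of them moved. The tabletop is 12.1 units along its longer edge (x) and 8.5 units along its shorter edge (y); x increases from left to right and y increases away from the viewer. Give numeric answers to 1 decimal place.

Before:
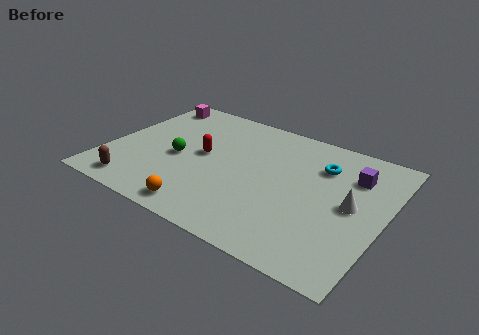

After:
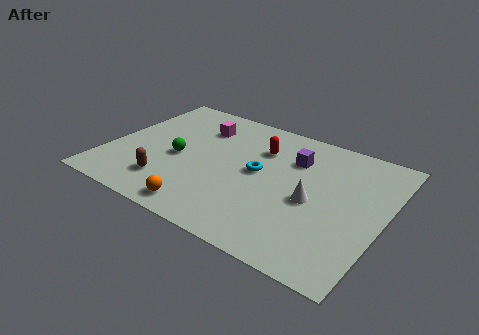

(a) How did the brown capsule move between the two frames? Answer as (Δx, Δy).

(1.3, 0.8)

The brown capsule was at about (1.7, 1.1) and moved to about (3.0, 1.9).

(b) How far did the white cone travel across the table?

1.7

The white cone was near (10.7, 4.3) before and (9.1, 3.8) after, so it travelled √(1.6² + 0.5²) ≈ 1.7 units.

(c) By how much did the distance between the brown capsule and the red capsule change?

+1.2

They were about 4.2 units apart before and 5.4 after — 1.2 units further apart.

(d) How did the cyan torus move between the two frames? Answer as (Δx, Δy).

(-2.5, -1.7)

From the two frames, the cyan torus sits at roughly (9.1, 6.2) before and (6.6, 4.5) after.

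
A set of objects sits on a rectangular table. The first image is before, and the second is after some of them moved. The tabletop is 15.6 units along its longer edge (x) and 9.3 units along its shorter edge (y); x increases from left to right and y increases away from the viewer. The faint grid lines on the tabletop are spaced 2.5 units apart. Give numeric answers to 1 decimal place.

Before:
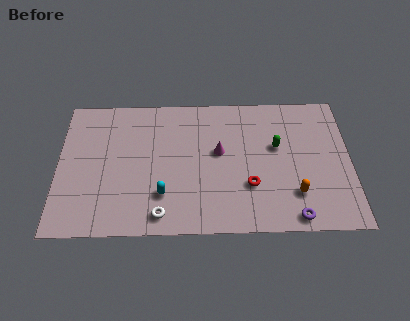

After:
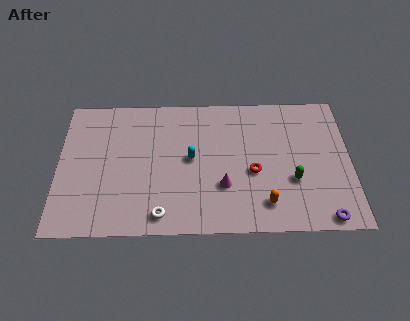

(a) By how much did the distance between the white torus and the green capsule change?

-0.3

They were about 7.6 units apart before and 7.3 after — 0.3 units closer together.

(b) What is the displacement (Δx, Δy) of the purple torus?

(1.6, -0.1)

The purple torus was at about (12.5, 0.9) and moved to about (14.1, 0.8).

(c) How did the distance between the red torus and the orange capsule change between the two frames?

-0.3

The distance was about 2.5 in the first image and 2.2 in the second, so they moved 0.3 units closer together.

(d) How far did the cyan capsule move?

2.8

The cyan capsule was near (5.6, 2.5) before and (7.1, 4.9) after, so it travelled √(1.5² + 2.4²) ≈ 2.8 units.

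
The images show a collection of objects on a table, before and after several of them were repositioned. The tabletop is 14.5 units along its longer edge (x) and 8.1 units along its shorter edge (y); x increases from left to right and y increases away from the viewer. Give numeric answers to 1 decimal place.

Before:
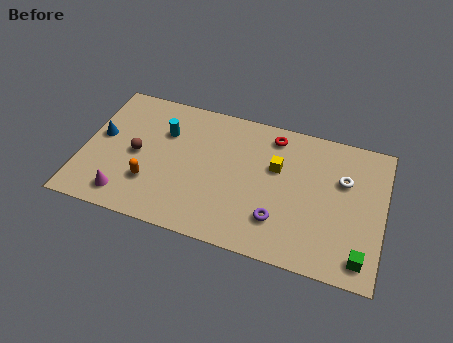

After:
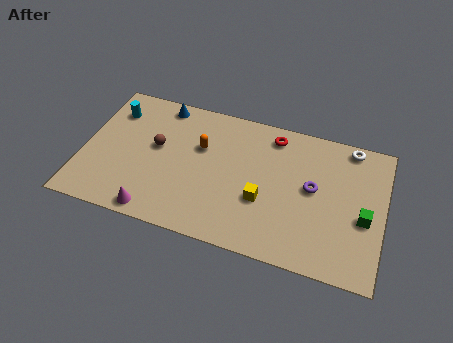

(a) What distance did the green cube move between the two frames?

2.2

The green cube moved from about (13.6, 1.2) to (13.6, 3.4), a distance of √(0.0² + 2.2²) ≈ 2.2.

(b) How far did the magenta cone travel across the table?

1.6

The magenta cone was near (2.3, 1.3) before and (3.8, 0.8) after, so it travelled √(1.5² + 0.5²) ≈ 1.6 units.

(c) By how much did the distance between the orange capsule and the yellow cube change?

-2.6

They were about 6.5 units apart before and 3.9 after — 2.6 units closer together.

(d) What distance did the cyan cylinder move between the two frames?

2.7

The cyan cylinder moved from about (3.8, 5.6) to (1.2, 6.2), a distance of √(2.6² + 0.6²) ≈ 2.7.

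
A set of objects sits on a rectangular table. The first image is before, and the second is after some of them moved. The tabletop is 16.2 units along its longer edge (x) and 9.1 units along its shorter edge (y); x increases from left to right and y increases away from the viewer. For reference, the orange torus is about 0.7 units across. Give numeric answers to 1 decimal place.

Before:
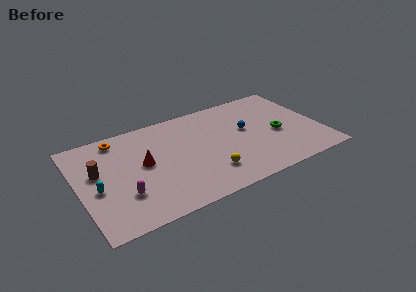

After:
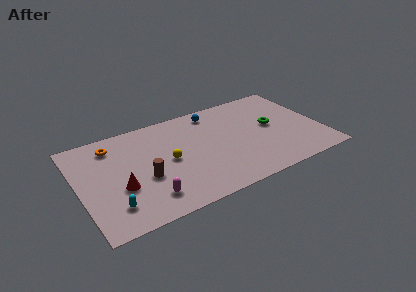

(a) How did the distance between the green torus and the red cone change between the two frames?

+1.5

They were about 9.0 units apart before and 10.5 after — 1.5 units further apart.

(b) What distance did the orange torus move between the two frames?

0.6

The orange torus moved from about (2.9, 7.9) to (2.5, 7.4), a distance of √(0.4² + 0.5²) ≈ 0.6.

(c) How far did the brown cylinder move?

3.4

From (1.3, 5.4) to (4.2, 3.6), the brown cylinder covered √(2.9² + 1.8²) ≈ 3.4 units.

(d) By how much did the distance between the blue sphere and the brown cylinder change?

-3.3

The distance was about 10.0 in the first image and 6.7 in the second, so they moved 3.3 units closer together.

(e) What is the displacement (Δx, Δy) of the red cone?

(-1.7, -1.5)

The red cone was at about (4.3, 4.9) and moved to about (2.6, 3.4).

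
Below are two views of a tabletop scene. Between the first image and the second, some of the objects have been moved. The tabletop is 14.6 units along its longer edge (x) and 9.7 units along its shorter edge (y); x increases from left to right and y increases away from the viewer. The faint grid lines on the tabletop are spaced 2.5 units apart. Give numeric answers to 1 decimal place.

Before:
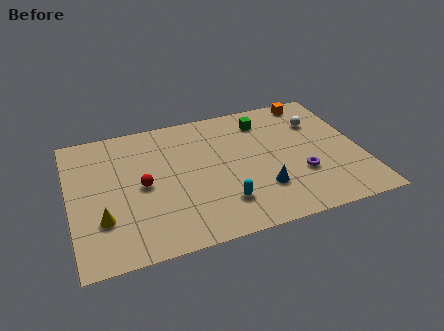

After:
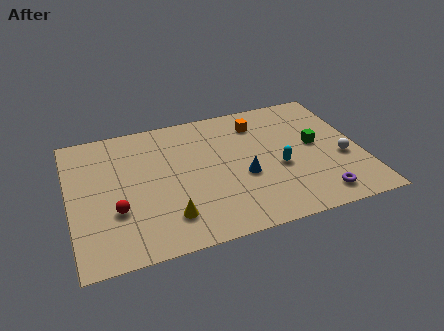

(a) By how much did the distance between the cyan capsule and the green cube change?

-3.8

Before: roughly 6.1 units apart; after: 2.3. That's 3.8 units closer together.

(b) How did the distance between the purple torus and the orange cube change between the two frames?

+1.1

They were about 5.6 units apart before and 6.7 after — 1.1 units further apart.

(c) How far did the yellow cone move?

3.3

The yellow cone moved from about (1.5, 2.9) to (4.7, 2.1), a distance of √(3.2² + 0.8²) ≈ 3.3.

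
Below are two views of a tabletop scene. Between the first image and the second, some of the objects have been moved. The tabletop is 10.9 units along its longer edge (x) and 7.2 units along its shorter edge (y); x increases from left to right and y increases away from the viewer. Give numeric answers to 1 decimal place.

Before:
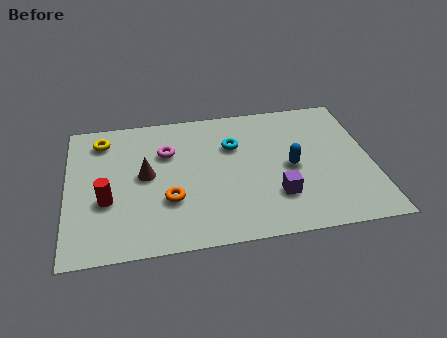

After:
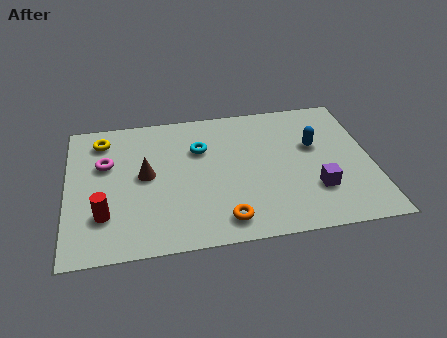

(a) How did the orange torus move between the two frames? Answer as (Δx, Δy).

(1.9, -1.3)

From the two frames, the orange torus sits at roughly (3.6, 2.4) before and (5.5, 1.1) after.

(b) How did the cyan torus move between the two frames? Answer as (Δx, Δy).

(-1.2, 0.0)

From the two frames, the cyan torus sits at roughly (6.0, 4.9) before and (4.8, 4.9) after.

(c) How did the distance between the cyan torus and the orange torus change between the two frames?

+0.4

The distance was about 3.5 in the first image and 3.9 in the second, so they moved 0.4 units further apart.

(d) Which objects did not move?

the brown cone and the yellow torus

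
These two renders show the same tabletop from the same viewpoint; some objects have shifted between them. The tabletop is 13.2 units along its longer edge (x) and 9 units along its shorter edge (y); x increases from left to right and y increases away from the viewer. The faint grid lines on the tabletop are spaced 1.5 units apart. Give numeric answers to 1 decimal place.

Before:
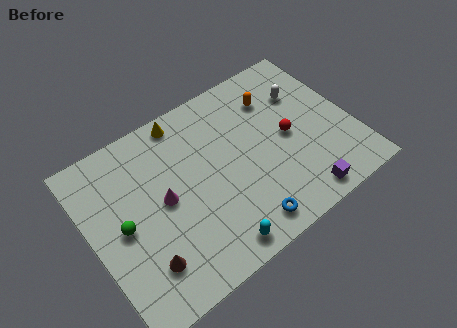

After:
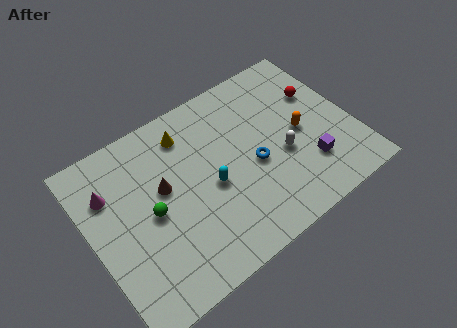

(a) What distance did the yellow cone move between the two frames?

0.8

From (5.3, 8.1) to (5.3, 7.3), the yellow cone covered √(0.0² + 0.8²) ≈ 0.8 units.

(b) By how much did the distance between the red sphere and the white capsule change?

+1.1

The distance was about 2.2 in the first image and 3.3 in the second, so they moved 1.1 units further apart.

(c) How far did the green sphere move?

1.4

From (1.5, 4.4) to (2.9, 4.3), the green sphere covered √(1.4² + 0.1²) ≈ 1.4 units.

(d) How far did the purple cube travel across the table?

1.6

The purple cube was near (9.9, 1.0) before and (10.6, 2.4) after, so it travelled √(0.7² + 1.4²) ≈ 1.6 units.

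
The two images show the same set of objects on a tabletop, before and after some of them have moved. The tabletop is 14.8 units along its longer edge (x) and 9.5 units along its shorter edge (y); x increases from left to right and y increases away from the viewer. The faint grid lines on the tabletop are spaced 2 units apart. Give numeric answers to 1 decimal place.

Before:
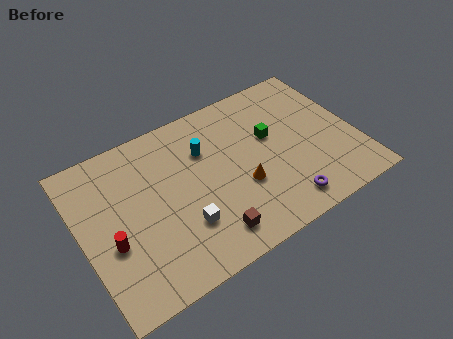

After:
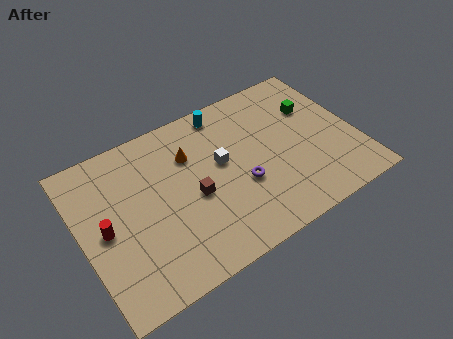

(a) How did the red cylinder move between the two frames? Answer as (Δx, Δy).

(-0.2, 0.9)

The red cylinder started near (1.4, 3.7) and ended near (1.2, 4.6).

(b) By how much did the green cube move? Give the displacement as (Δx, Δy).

(2.5, 0.7)

The green cube started near (10.4, 5.7) and ended near (12.9, 6.4).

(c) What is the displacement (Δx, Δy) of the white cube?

(2.5, 2.6)

The white cube was at about (5.1, 2.8) and moved to about (7.6, 5.4).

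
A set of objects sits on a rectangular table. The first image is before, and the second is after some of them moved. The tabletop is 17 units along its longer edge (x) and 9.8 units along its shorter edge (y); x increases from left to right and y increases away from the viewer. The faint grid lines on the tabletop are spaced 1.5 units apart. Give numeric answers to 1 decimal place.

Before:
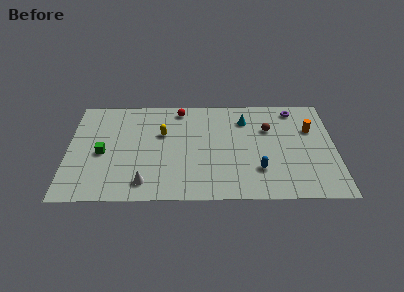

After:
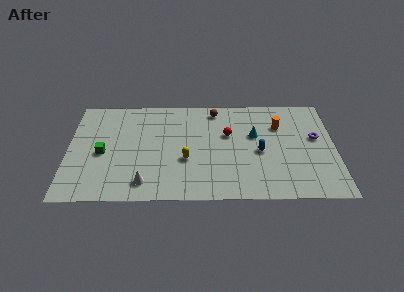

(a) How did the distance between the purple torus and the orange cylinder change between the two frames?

+0.4

They were about 2.2 units apart before and 2.6 after — 0.4 units further apart.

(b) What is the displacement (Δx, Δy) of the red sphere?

(3.1, -2.5)

From the two frames, the red sphere sits at roughly (7.1, 8.6) before and (10.2, 6.1) after.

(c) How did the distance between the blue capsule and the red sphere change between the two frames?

-5.1

They were about 7.7 units apart before and 2.6 after — 5.1 units closer together.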